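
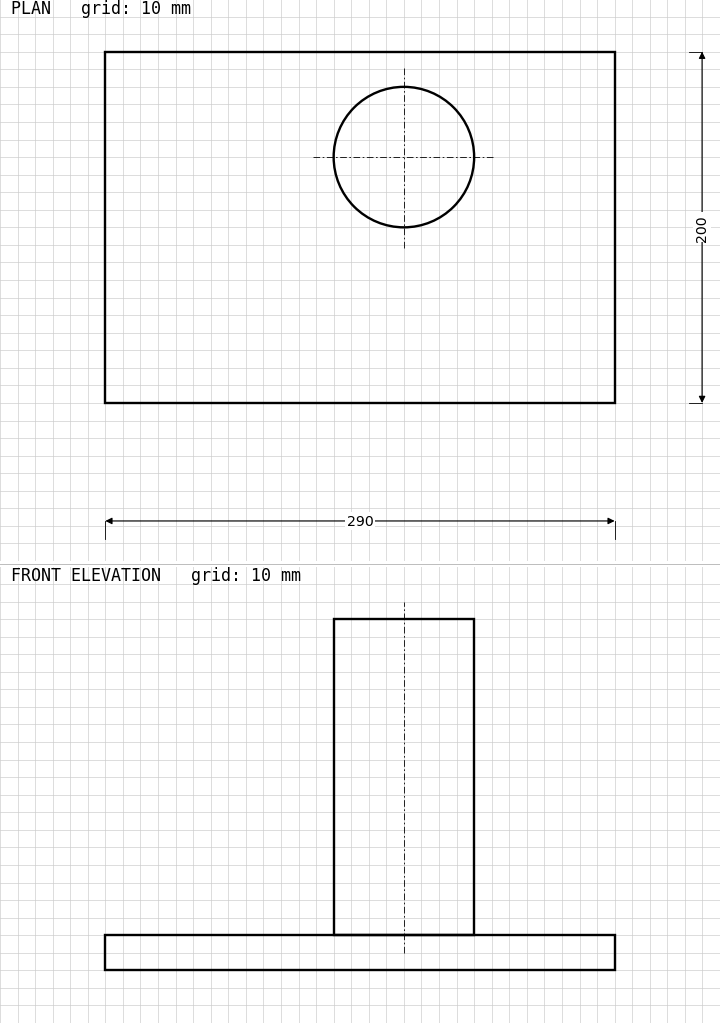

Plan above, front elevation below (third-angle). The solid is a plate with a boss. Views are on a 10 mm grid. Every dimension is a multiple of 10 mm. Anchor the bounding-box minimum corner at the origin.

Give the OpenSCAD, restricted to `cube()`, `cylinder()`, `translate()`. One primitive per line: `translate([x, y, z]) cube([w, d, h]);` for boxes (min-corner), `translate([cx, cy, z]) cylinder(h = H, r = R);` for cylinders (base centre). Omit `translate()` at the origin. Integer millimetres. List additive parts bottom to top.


cube([290, 200, 20]);
translate([170, 140, 20]) cylinder(h = 180, r = 40);


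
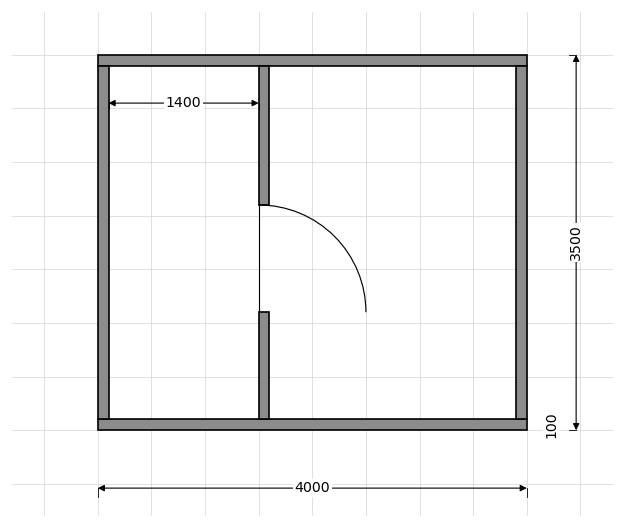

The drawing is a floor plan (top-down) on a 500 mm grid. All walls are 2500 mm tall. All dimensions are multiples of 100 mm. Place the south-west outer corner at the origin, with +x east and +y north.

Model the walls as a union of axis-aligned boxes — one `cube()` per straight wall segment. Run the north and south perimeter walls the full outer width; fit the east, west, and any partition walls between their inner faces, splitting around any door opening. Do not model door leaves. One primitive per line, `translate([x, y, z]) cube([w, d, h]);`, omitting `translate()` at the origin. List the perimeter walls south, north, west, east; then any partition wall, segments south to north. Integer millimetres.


cube([4000, 100, 2500]);
translate([0, 3400, 0]) cube([4000, 100, 2500]);
translate([0, 100, 0]) cube([100, 3300, 2500]);
translate([3900, 100, 0]) cube([100, 3300, 2500]);
translate([1500, 100, 0]) cube([100, 1000, 2500]);
translate([1500, 2100, 0]) cube([100, 1300, 2500]);


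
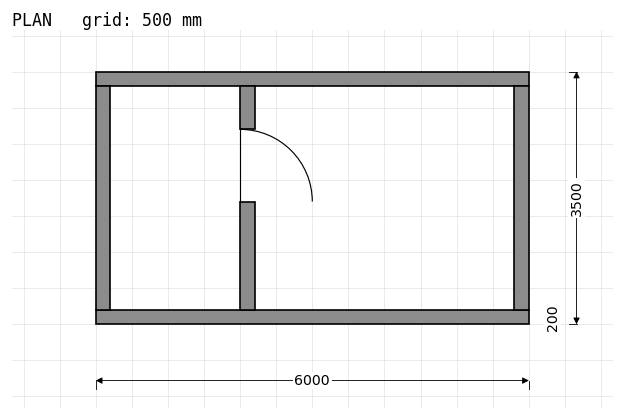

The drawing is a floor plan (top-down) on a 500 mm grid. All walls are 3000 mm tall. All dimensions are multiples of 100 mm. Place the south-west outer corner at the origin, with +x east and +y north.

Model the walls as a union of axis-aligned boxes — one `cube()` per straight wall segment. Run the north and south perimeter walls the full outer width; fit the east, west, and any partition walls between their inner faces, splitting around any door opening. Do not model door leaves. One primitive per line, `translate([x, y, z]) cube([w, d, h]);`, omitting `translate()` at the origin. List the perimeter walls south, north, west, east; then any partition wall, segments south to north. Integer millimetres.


cube([6000, 200, 3000]);
translate([0, 3300, 0]) cube([6000, 200, 3000]);
translate([0, 200, 0]) cube([200, 3100, 3000]);
translate([5800, 200, 0]) cube([200, 3100, 3000]);
translate([2000, 200, 0]) cube([200, 1500, 3000]);
translate([2000, 2700, 0]) cube([200, 600, 3000]);


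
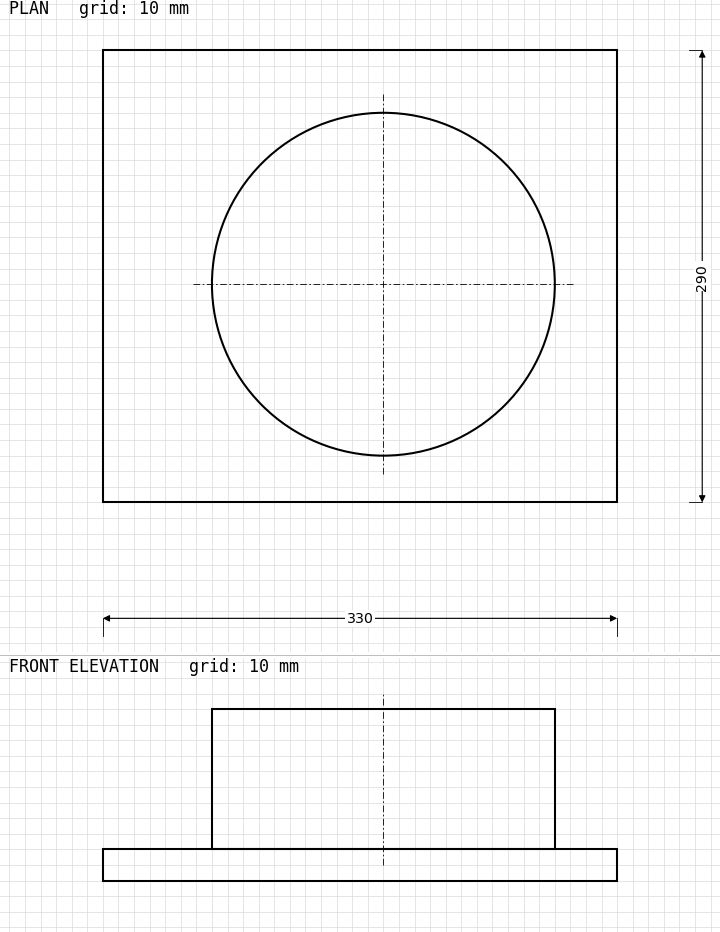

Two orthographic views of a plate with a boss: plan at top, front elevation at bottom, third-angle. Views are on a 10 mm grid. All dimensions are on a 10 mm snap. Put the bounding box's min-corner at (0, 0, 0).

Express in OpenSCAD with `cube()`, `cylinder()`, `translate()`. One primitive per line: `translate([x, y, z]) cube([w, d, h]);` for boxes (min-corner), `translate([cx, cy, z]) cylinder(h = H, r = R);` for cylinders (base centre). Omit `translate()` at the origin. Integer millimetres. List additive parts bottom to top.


cube([330, 290, 20]);
translate([180, 140, 20]) cylinder(h = 90, r = 110);


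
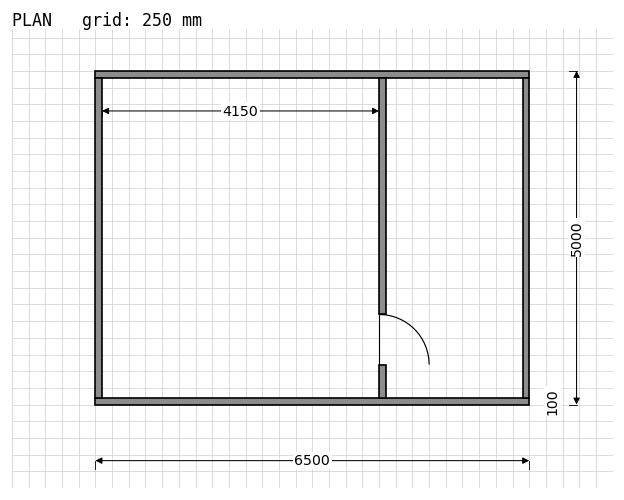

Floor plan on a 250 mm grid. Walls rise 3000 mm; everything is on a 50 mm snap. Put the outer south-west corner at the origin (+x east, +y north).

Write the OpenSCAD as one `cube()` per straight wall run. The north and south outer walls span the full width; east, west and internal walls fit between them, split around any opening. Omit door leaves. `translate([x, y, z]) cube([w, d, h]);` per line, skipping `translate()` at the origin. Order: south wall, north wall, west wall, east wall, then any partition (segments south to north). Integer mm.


cube([6500, 100, 3000]);
translate([0, 4900, 0]) cube([6500, 100, 3000]);
translate([0, 100, 0]) cube([100, 4800, 3000]);
translate([6400, 100, 0]) cube([100, 4800, 3000]);
translate([4250, 100, 0]) cube([100, 500, 3000]);
translate([4250, 1350, 0]) cube([100, 3550, 3000]);


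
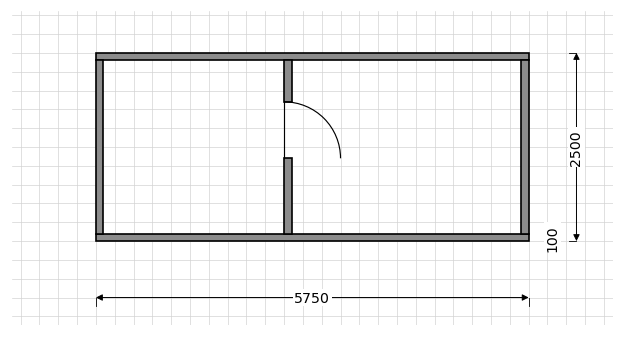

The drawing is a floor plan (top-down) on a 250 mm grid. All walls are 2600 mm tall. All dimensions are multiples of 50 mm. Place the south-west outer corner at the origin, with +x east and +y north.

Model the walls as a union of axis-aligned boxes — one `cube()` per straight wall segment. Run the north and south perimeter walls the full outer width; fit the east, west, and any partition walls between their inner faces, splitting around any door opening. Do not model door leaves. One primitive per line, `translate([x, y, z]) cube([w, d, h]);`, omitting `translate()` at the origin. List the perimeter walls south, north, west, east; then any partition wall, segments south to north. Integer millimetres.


cube([5750, 100, 2600]);
translate([0, 2400, 0]) cube([5750, 100, 2600]);
translate([0, 100, 0]) cube([100, 2300, 2600]);
translate([5650, 100, 0]) cube([100, 2300, 2600]);
translate([2500, 100, 0]) cube([100, 1000, 2600]);
translate([2500, 1850, 0]) cube([100, 550, 2600]);


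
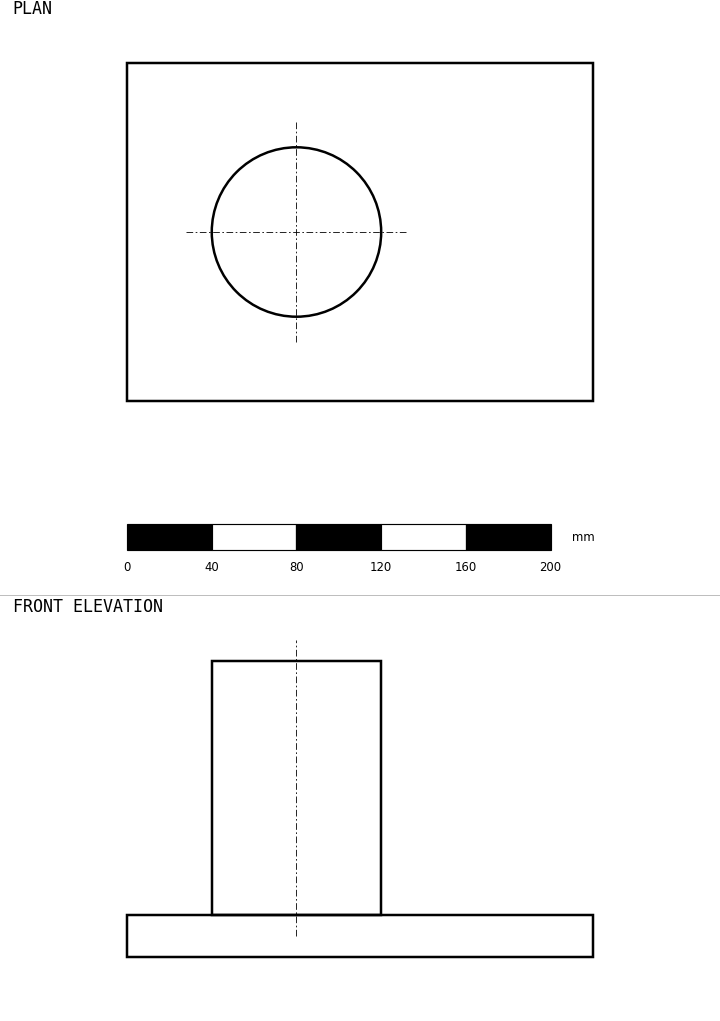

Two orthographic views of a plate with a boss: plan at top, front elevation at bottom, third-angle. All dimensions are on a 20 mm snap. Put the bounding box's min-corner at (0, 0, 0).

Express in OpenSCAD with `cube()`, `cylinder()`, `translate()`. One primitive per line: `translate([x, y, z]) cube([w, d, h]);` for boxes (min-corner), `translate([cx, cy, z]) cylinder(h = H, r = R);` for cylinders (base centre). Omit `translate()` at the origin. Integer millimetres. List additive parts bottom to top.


cube([220, 160, 20]);
translate([80, 80, 20]) cylinder(h = 120, r = 40);


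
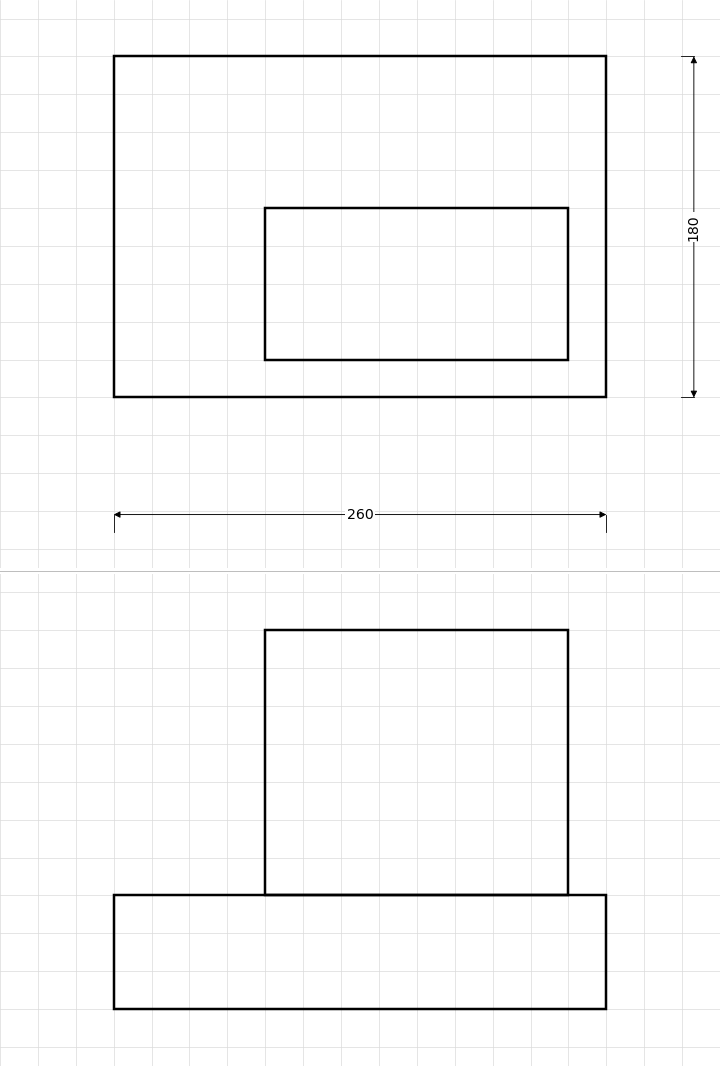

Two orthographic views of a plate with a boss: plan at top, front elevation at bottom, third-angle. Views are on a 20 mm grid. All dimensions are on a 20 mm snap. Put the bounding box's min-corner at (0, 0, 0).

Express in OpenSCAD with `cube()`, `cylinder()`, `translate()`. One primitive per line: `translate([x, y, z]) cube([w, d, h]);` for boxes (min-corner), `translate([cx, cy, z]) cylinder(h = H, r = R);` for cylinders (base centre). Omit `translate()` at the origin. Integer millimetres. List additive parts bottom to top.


cube([260, 180, 60]);
translate([80, 20, 60]) cube([160, 80, 140]);


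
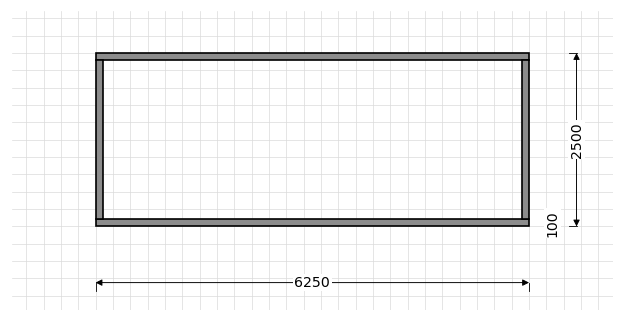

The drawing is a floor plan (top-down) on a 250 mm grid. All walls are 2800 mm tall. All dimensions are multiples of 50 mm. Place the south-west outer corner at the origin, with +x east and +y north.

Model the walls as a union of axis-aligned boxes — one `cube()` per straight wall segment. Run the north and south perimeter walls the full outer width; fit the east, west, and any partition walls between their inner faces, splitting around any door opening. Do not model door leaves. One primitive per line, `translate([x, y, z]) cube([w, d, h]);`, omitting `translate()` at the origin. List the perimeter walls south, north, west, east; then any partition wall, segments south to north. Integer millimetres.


cube([6250, 100, 2800]);
translate([0, 2400, 0]) cube([6250, 100, 2800]);
translate([0, 100, 0]) cube([100, 2300, 2800]);
translate([6150, 100, 0]) cube([100, 2300, 2800]);


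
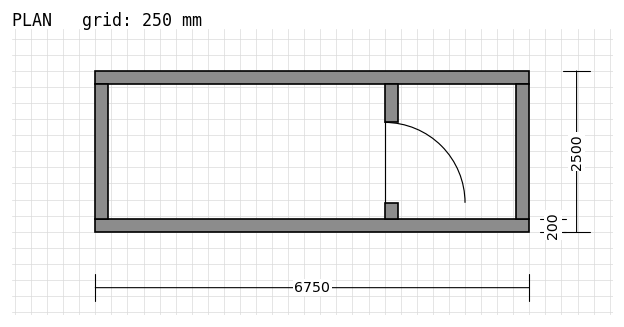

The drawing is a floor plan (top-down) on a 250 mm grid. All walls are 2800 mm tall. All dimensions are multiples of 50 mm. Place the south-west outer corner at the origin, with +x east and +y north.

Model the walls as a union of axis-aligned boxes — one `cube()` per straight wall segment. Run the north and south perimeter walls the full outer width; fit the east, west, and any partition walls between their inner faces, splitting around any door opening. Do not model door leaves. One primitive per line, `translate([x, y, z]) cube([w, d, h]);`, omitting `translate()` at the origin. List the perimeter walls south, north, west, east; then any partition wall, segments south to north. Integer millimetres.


cube([6750, 200, 2800]);
translate([0, 2300, 0]) cube([6750, 200, 2800]);
translate([0, 200, 0]) cube([200, 2100, 2800]);
translate([6550, 200, 0]) cube([200, 2100, 2800]);
translate([4500, 200, 0]) cube([200, 250, 2800]);
translate([4500, 1700, 0]) cube([200, 600, 2800]);


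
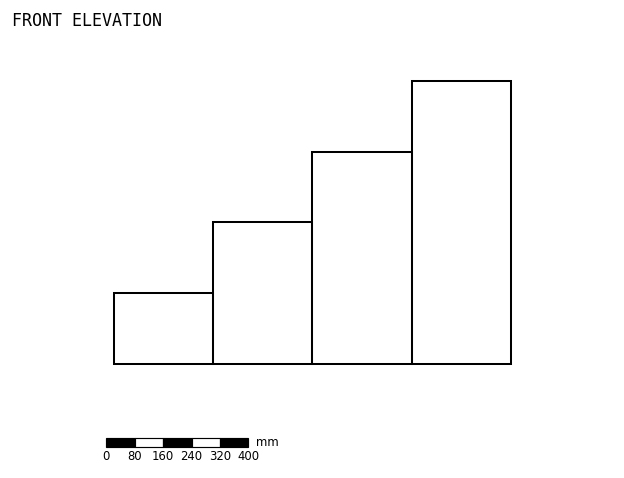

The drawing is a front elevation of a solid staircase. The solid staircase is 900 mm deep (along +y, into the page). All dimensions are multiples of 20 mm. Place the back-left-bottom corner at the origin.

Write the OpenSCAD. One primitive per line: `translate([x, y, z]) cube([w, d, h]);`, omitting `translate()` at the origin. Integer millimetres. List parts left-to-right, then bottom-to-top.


cube([280, 900, 200]);
translate([280, 0, 0]) cube([280, 900, 400]);
translate([560, 0, 0]) cube([280, 900, 600]);
translate([840, 0, 0]) cube([280, 900, 800]);


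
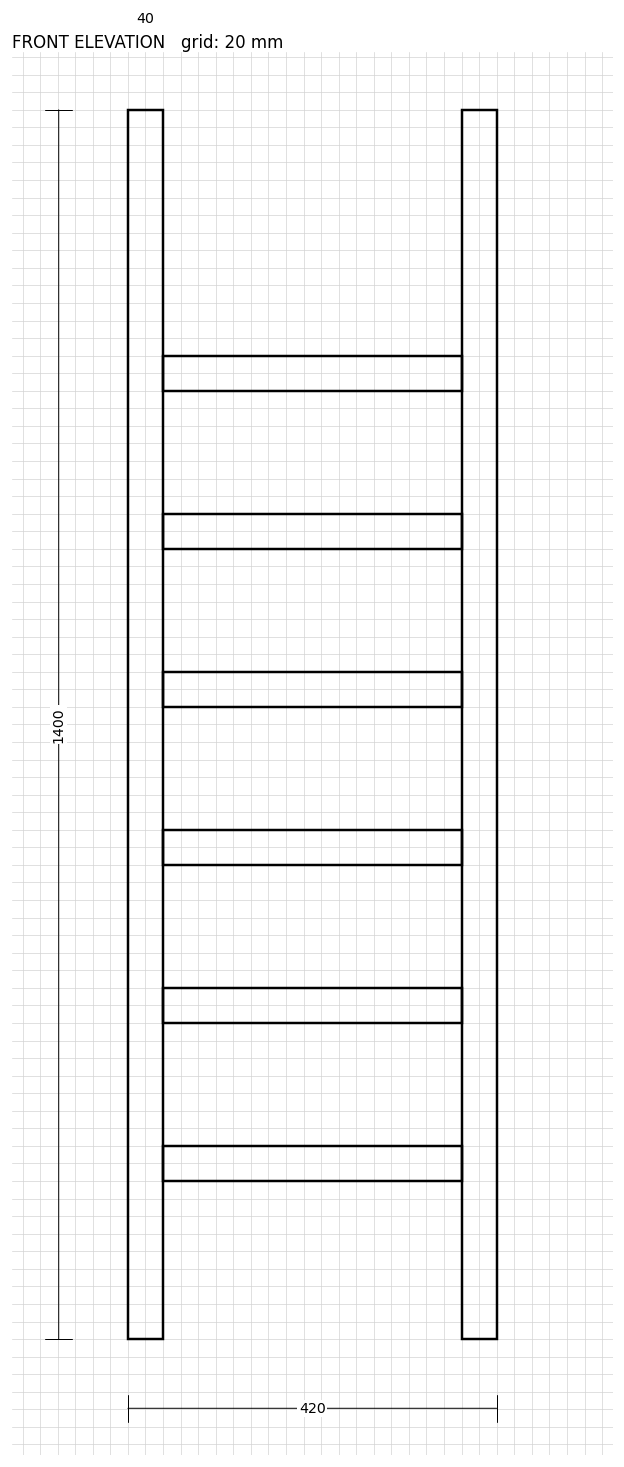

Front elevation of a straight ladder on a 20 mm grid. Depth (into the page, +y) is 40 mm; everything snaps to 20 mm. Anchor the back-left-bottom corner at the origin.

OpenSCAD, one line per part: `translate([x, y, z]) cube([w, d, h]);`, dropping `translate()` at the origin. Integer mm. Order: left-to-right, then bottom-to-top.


cube([40, 40, 1400]);
translate([40, 0, 180]) cube([340, 40, 40]);
translate([40, 0, 360]) cube([340, 40, 40]);
translate([40, 0, 540]) cube([340, 40, 40]);
translate([40, 0, 720]) cube([340, 40, 40]);
translate([40, 0, 900]) cube([340, 40, 40]);
translate([40, 0, 1080]) cube([340, 40, 40]);
translate([380, 0, 0]) cube([40, 40, 1400]);


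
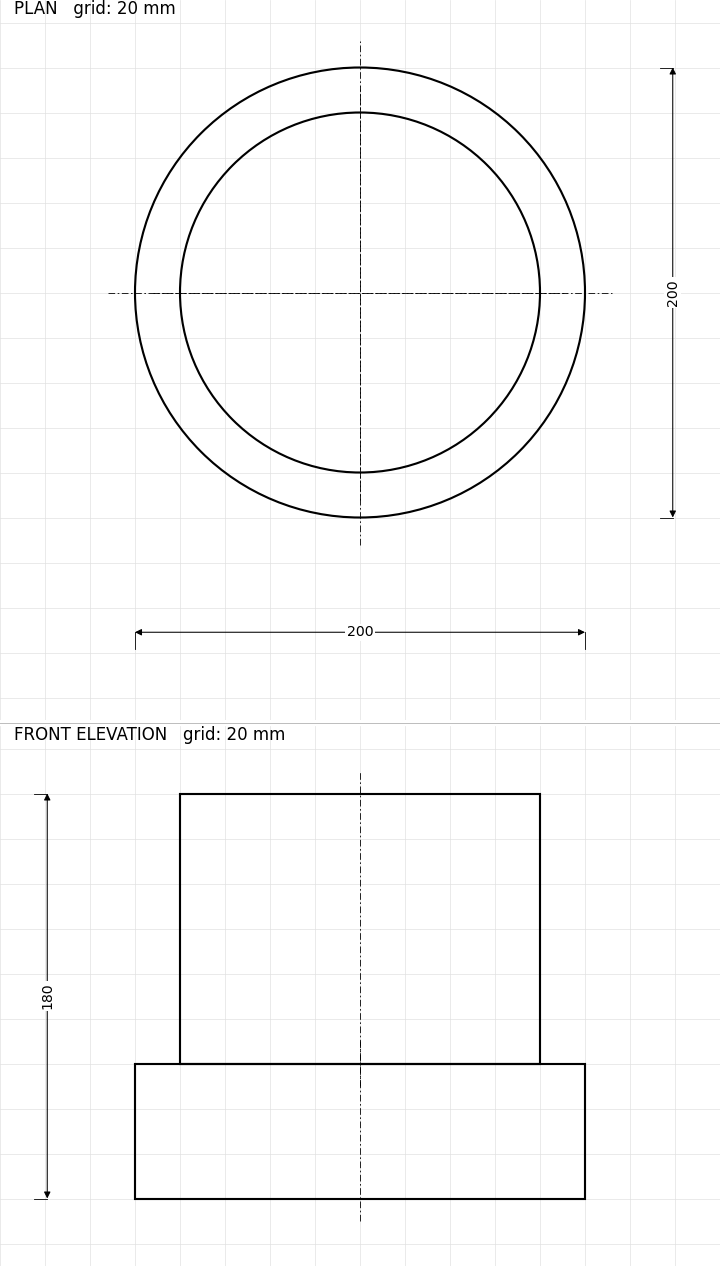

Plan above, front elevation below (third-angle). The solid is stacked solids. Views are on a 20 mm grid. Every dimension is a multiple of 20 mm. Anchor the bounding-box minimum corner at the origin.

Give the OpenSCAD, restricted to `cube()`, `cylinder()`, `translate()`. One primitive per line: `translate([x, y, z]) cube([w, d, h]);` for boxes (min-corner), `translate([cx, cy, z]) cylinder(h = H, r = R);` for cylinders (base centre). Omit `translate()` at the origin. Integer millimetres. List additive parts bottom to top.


translate([100, 100, 0]) cylinder(h = 60, r = 100);
translate([100, 100, 60]) cylinder(h = 120, r = 80);


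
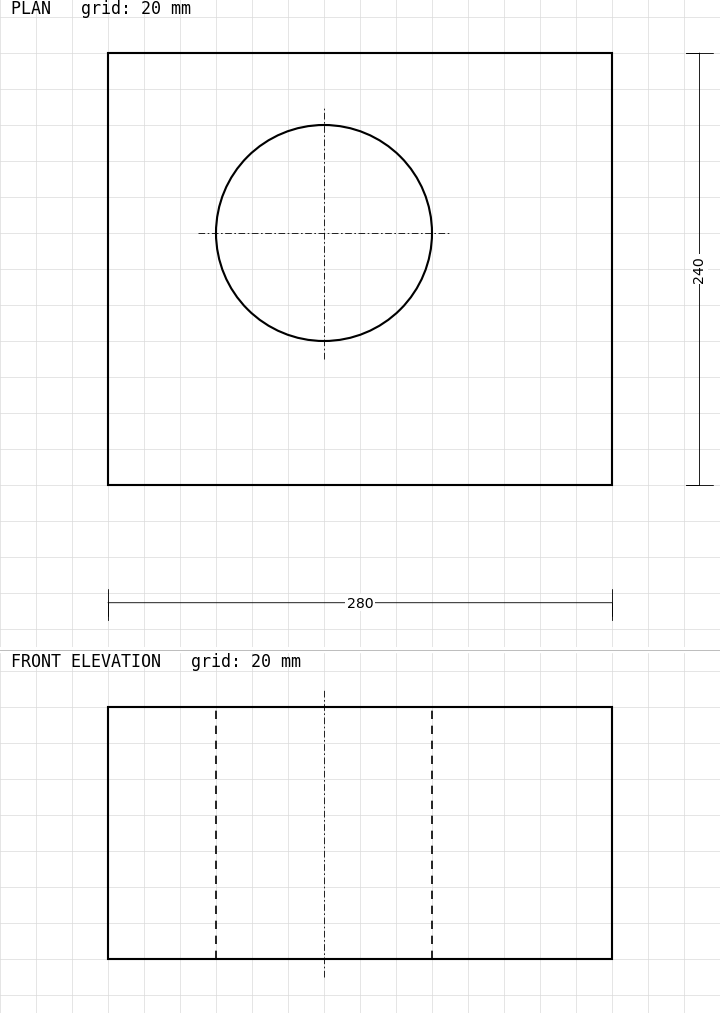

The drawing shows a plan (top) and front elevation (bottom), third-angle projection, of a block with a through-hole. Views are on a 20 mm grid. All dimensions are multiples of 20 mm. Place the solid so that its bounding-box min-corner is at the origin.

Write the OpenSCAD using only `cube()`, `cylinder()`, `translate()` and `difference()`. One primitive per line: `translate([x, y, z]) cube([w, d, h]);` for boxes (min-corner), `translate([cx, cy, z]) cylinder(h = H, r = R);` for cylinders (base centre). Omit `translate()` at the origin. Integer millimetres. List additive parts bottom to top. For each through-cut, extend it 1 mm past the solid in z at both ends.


difference() {
  cube([280, 240, 140]);
  translate([120, 140, -1]) cylinder(h = 142, r = 60);
}


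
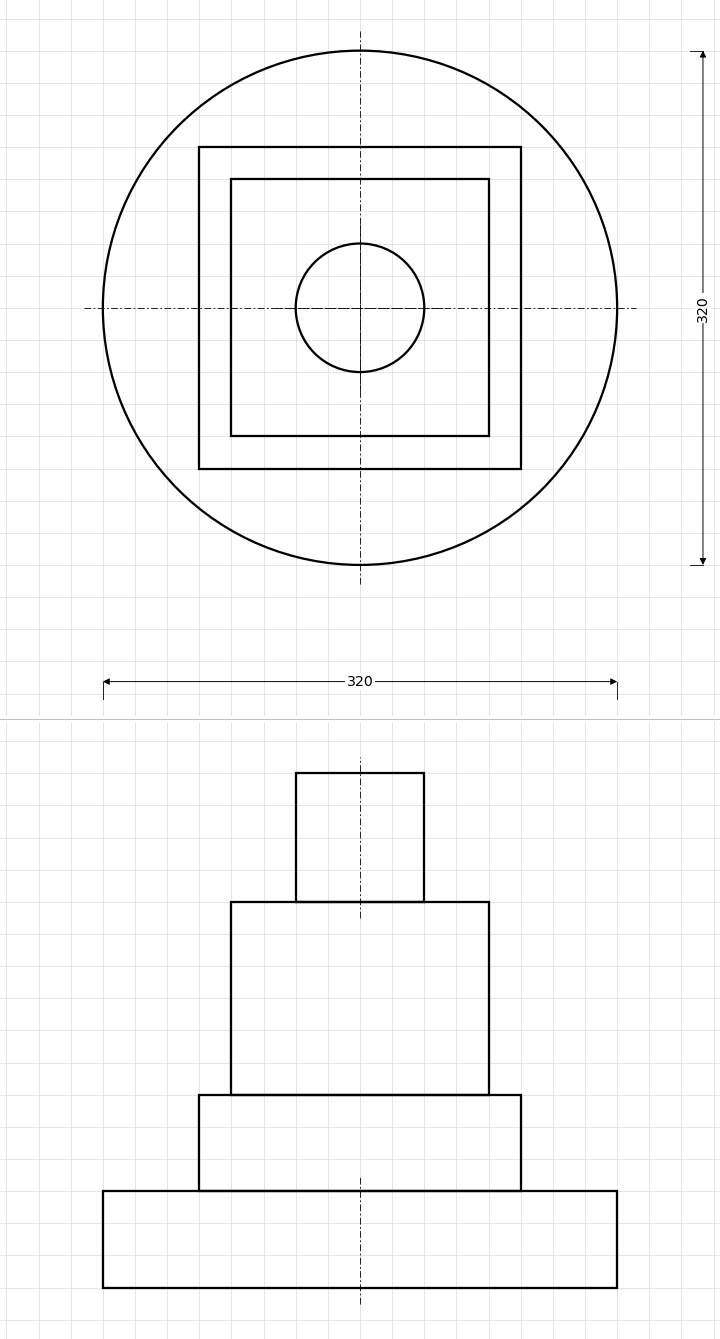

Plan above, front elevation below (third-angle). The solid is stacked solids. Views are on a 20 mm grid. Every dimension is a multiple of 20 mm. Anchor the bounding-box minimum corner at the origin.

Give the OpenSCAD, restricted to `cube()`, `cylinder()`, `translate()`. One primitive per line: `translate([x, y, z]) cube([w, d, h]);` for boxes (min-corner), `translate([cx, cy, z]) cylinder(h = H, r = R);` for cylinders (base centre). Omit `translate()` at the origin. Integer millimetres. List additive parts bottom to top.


translate([160, 160, 0]) cylinder(h = 60, r = 160);
translate([60, 60, 60]) cube([200, 200, 60]);
translate([80, 80, 120]) cube([160, 160, 120]);
translate([160, 160, 240]) cylinder(h = 80, r = 40);


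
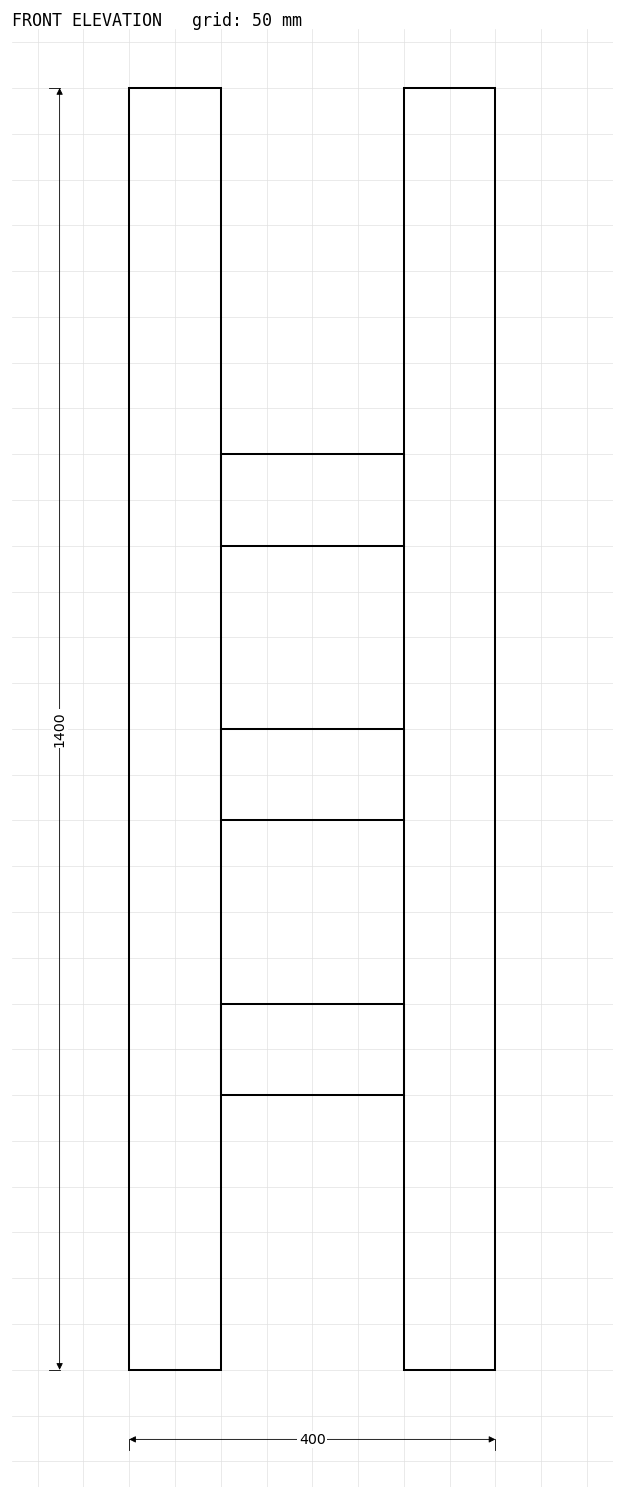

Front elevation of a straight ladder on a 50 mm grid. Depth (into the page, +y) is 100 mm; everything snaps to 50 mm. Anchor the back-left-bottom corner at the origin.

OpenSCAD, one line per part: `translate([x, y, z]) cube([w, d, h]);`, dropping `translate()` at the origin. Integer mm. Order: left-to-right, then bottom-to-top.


cube([100, 100, 1400]);
translate([100, 0, 300]) cube([200, 100, 100]);
translate([100, 0, 600]) cube([200, 100, 100]);
translate([100, 0, 900]) cube([200, 100, 100]);
translate([300, 0, 0]) cube([100, 100, 1400]);


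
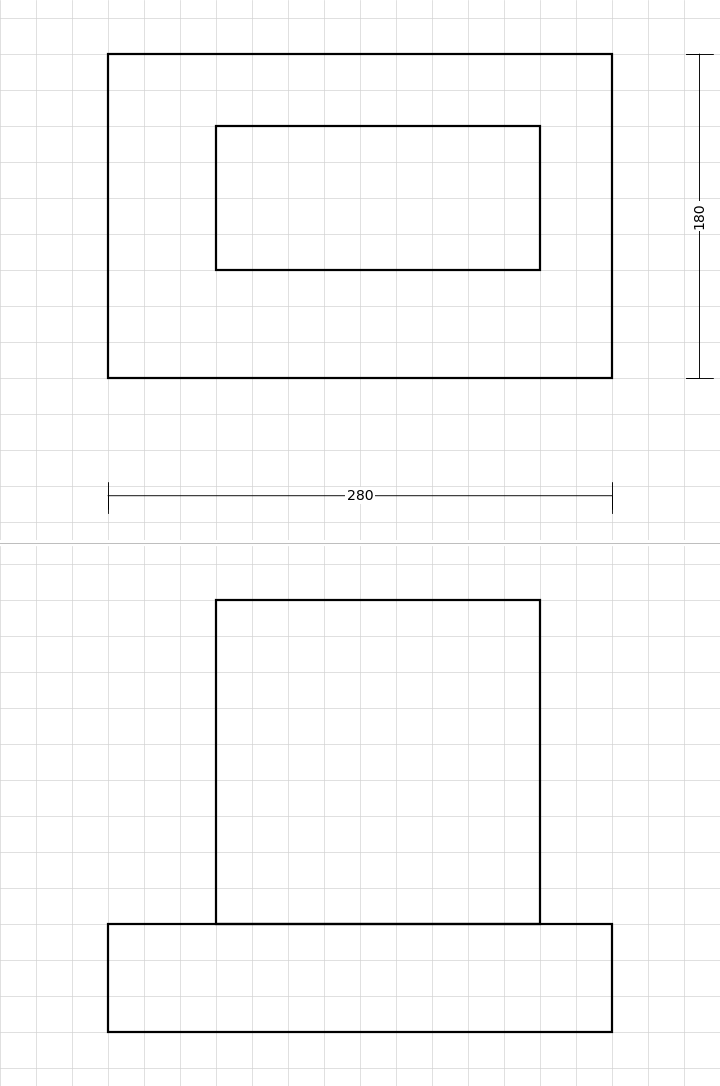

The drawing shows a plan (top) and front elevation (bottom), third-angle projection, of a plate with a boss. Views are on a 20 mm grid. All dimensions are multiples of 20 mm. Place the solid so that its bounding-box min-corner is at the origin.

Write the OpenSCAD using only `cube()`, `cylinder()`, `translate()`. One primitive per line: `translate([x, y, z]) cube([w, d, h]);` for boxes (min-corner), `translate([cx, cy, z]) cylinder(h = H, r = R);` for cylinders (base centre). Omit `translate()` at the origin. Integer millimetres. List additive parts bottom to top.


cube([280, 180, 60]);
translate([60, 60, 60]) cube([180, 80, 180]);


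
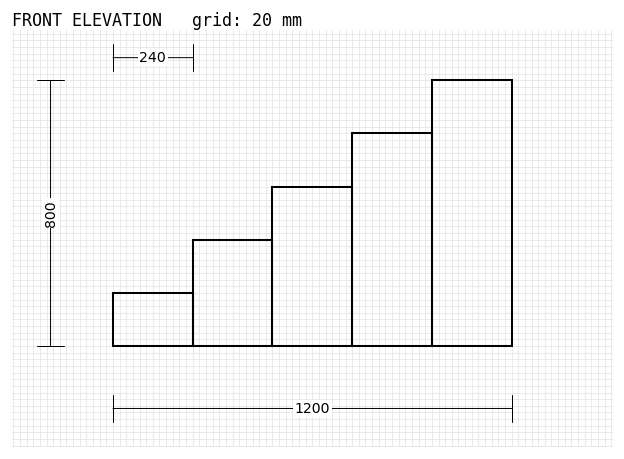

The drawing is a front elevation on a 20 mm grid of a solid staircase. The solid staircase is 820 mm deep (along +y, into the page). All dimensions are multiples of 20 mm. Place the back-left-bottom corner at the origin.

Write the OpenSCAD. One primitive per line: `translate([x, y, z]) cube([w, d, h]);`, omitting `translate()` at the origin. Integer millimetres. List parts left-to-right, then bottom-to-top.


cube([240, 820, 160]);
translate([240, 0, 0]) cube([240, 820, 320]);
translate([480, 0, 0]) cube([240, 820, 480]);
translate([720, 0, 0]) cube([240, 820, 640]);
translate([960, 0, 0]) cube([240, 820, 800]);


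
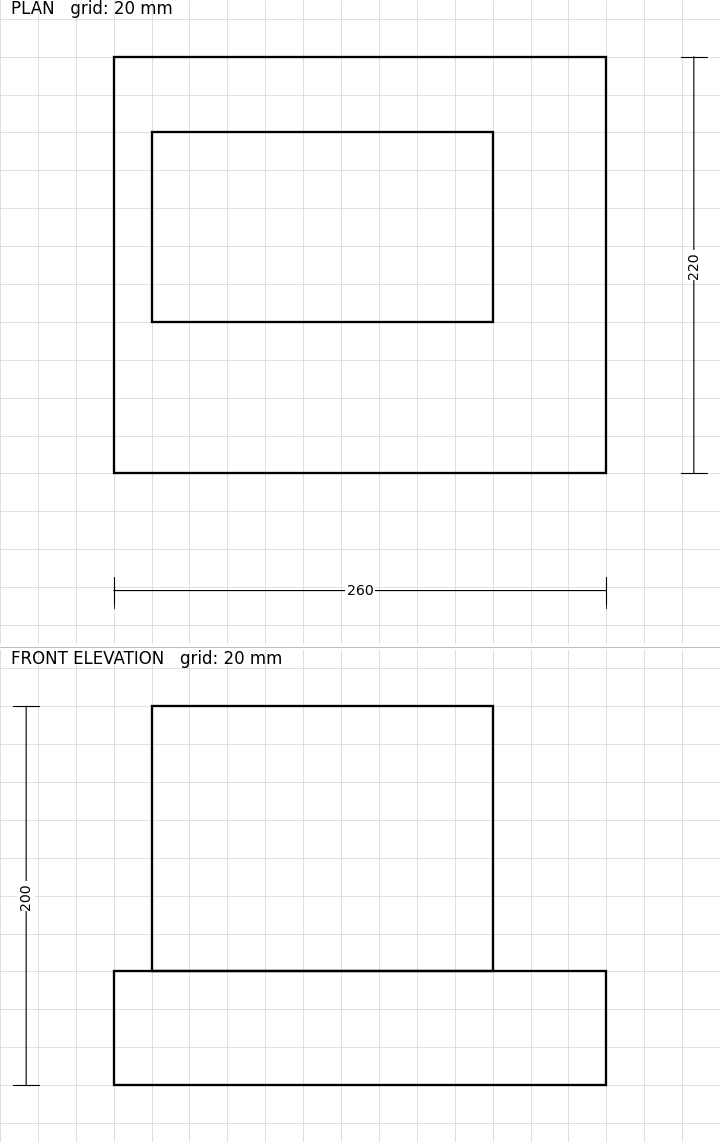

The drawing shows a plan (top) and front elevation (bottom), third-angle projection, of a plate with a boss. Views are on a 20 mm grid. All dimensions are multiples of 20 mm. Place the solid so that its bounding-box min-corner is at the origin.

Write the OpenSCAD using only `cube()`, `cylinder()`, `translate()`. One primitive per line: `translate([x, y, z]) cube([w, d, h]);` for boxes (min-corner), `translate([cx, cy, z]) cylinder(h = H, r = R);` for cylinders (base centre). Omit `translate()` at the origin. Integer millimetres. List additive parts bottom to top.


cube([260, 220, 60]);
translate([20, 80, 60]) cube([180, 100, 140]);


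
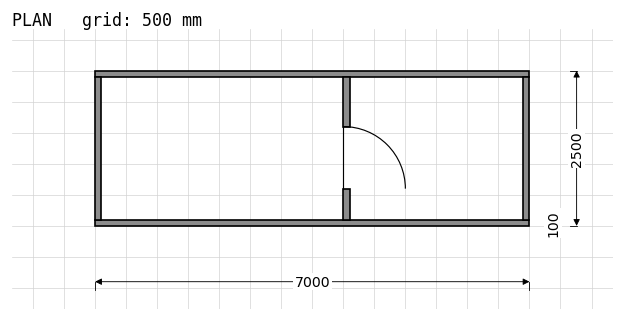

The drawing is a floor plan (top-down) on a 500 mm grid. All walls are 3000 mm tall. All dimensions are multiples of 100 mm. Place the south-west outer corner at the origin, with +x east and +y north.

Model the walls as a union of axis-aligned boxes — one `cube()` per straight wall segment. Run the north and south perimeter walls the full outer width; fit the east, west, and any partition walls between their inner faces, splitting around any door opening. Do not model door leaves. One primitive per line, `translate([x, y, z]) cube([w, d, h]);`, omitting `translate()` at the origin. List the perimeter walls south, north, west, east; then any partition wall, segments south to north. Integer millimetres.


cube([7000, 100, 3000]);
translate([0, 2400, 0]) cube([7000, 100, 3000]);
translate([0, 100, 0]) cube([100, 2300, 3000]);
translate([6900, 100, 0]) cube([100, 2300, 3000]);
translate([4000, 100, 0]) cube([100, 500, 3000]);
translate([4000, 1600, 0]) cube([100, 800, 3000]);


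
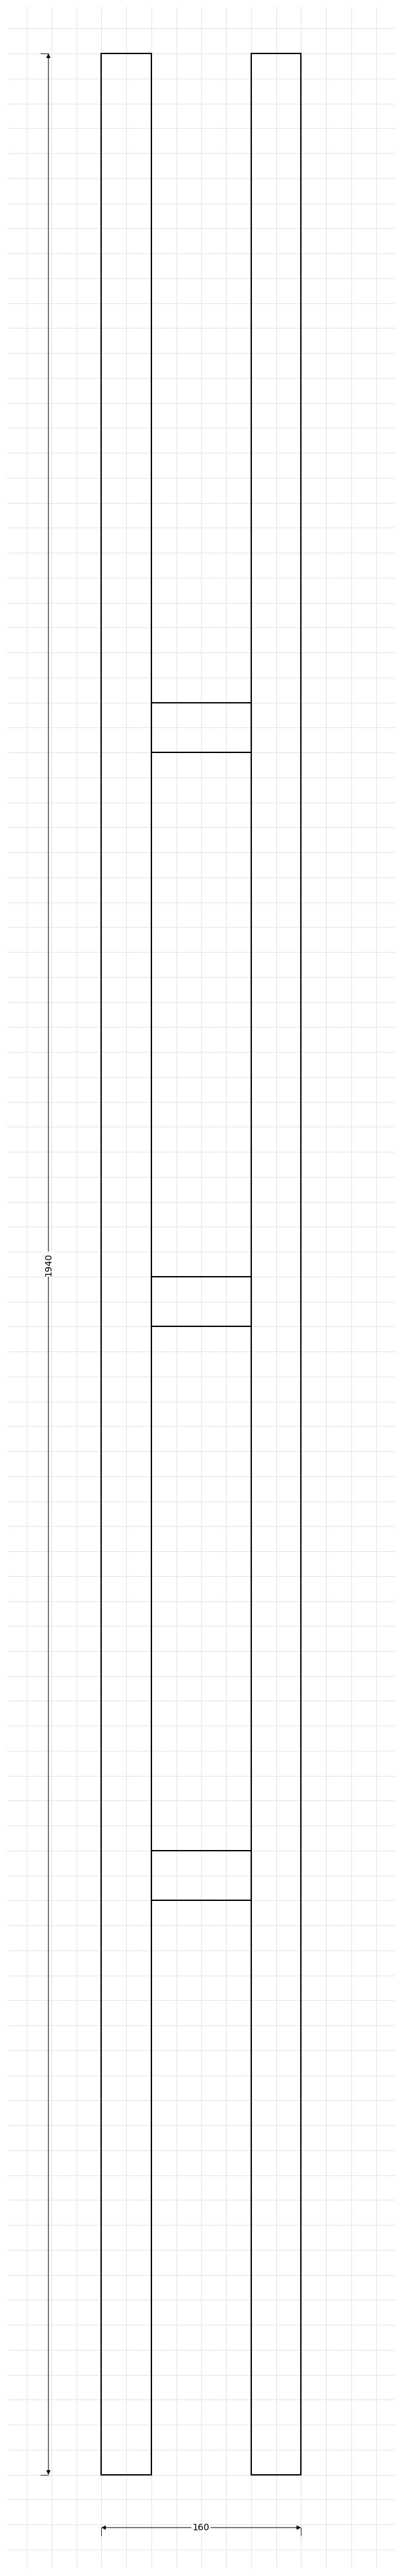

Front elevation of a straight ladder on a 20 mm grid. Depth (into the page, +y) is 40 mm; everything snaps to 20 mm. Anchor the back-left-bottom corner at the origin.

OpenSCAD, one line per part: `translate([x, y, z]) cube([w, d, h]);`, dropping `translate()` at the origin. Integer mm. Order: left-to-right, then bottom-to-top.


cube([40, 40, 1940]);
translate([40, 0, 460]) cube([80, 40, 40]);
translate([40, 0, 920]) cube([80, 40, 40]);
translate([40, 0, 1380]) cube([80, 40, 40]);
translate([120, 0, 0]) cube([40, 40, 1940]);


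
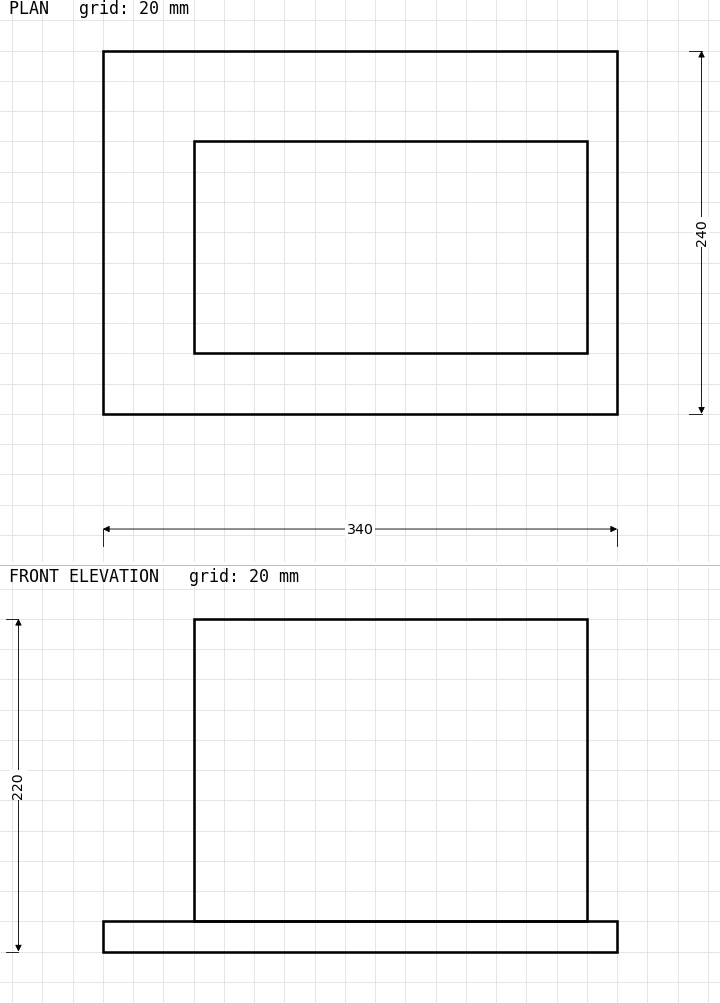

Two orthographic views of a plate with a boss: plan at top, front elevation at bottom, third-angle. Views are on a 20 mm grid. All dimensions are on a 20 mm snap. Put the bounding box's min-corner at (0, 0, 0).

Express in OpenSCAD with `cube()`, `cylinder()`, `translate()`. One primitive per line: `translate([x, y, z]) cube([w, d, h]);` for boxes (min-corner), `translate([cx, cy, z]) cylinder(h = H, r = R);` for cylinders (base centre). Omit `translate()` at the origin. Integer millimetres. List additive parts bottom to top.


cube([340, 240, 20]);
translate([60, 40, 20]) cube([260, 140, 200]);


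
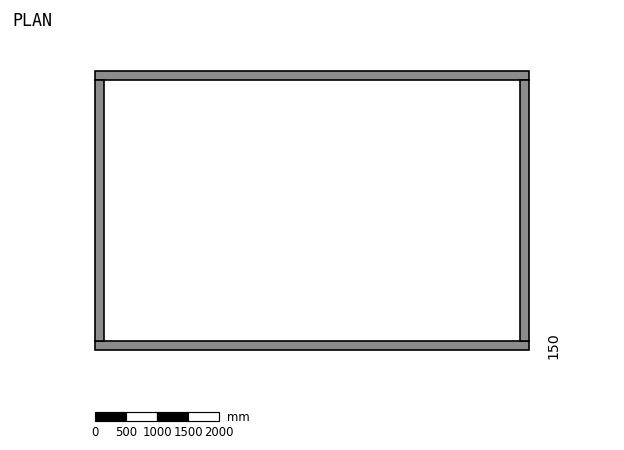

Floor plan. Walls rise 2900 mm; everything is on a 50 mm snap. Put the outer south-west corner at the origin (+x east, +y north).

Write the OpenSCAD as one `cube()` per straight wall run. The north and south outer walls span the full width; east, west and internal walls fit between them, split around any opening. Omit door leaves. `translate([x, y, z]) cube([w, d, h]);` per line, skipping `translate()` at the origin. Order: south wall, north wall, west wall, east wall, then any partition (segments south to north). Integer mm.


cube([7000, 150, 2900]);
translate([0, 4350, 0]) cube([7000, 150, 2900]);
translate([0, 150, 0]) cube([150, 4200, 2900]);
translate([6850, 150, 0]) cube([150, 4200, 2900]);


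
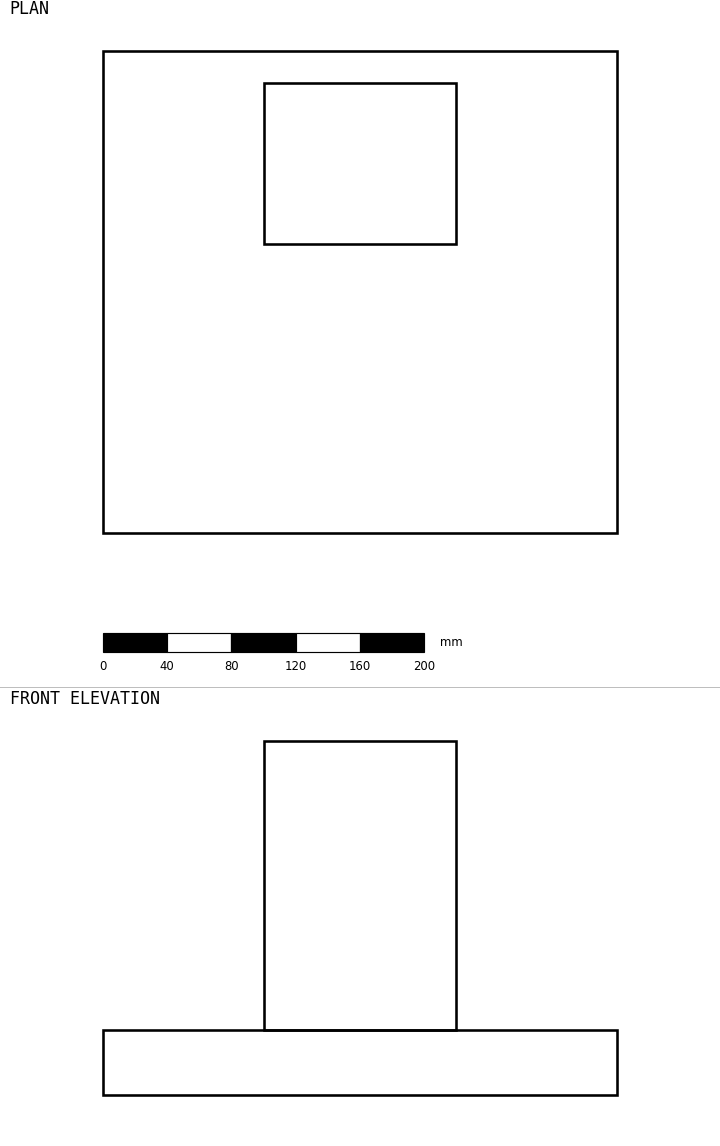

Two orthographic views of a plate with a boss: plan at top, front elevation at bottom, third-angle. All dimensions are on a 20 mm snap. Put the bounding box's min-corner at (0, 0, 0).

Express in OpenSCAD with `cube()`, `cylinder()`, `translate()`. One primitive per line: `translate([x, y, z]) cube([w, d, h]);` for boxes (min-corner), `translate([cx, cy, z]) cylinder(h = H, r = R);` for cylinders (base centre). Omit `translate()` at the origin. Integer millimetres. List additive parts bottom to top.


cube([320, 300, 40]);
translate([100, 180, 40]) cube([120, 100, 180]);


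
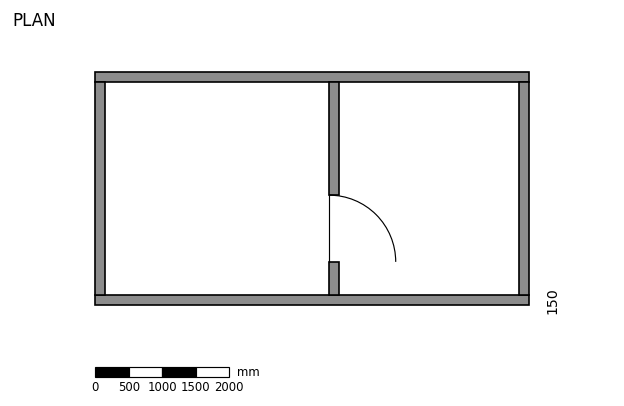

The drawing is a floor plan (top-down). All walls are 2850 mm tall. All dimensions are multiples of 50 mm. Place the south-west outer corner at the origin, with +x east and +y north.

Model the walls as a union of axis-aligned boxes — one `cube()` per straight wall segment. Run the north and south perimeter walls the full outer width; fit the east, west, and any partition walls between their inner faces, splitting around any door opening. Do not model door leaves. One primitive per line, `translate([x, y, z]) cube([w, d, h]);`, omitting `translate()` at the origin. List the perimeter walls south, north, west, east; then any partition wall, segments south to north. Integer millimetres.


cube([6500, 150, 2850]);
translate([0, 3350, 0]) cube([6500, 150, 2850]);
translate([0, 150, 0]) cube([150, 3200, 2850]);
translate([6350, 150, 0]) cube([150, 3200, 2850]);
translate([3500, 150, 0]) cube([150, 500, 2850]);
translate([3500, 1650, 0]) cube([150, 1700, 2850]);


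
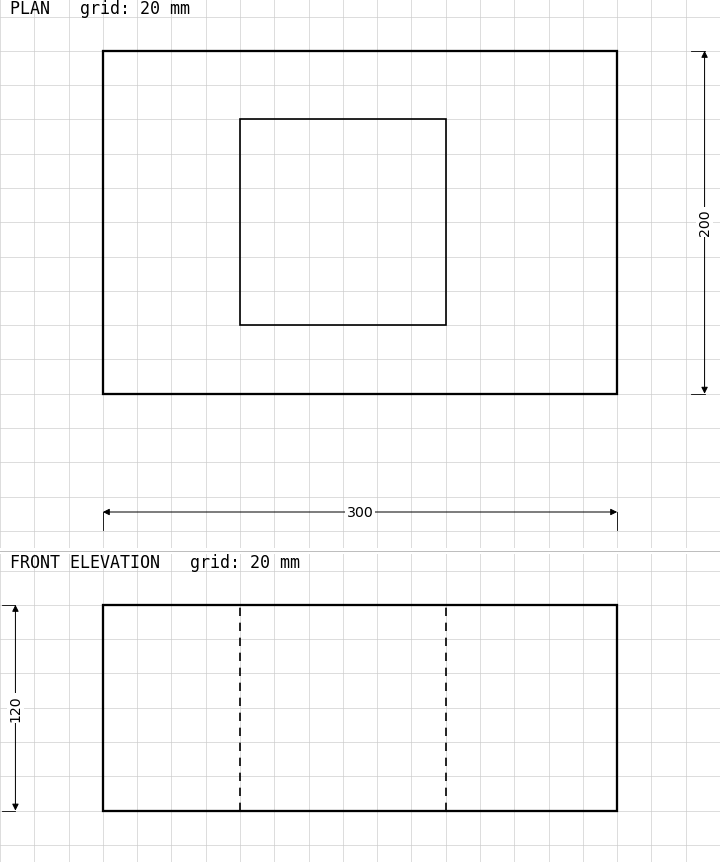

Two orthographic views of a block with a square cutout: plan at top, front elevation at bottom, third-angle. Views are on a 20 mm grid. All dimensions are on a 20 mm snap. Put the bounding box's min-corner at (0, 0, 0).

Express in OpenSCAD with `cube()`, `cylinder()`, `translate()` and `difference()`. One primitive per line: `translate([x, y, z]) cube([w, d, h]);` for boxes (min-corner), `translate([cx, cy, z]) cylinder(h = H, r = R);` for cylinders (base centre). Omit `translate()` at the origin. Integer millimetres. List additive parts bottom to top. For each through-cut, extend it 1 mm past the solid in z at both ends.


difference() {
  cube([300, 200, 120]);
  translate([80, 40, -1]) cube([120, 120, 122]);
}


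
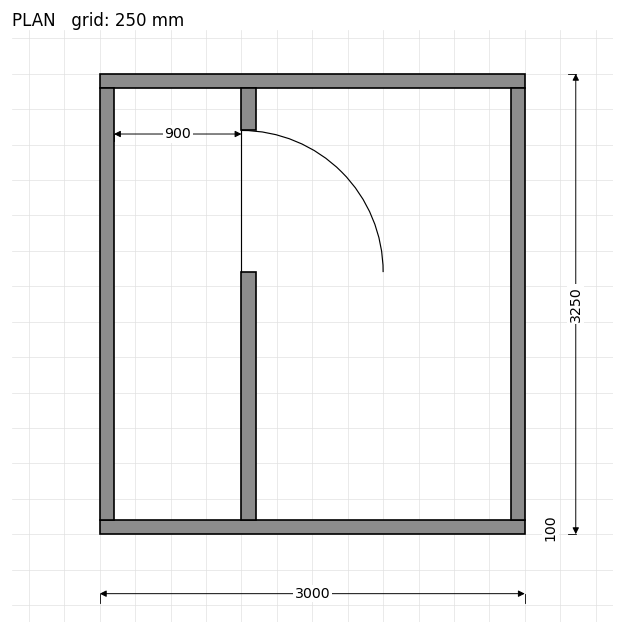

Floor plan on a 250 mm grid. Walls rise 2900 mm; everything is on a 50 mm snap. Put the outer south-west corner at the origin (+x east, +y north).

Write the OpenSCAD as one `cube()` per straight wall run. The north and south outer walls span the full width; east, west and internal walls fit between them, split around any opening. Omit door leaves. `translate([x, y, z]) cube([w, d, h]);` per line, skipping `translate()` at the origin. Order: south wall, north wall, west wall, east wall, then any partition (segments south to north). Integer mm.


cube([3000, 100, 2900]);
translate([0, 3150, 0]) cube([3000, 100, 2900]);
translate([0, 100, 0]) cube([100, 3050, 2900]);
translate([2900, 100, 0]) cube([100, 3050, 2900]);
translate([1000, 100, 0]) cube([100, 1750, 2900]);
translate([1000, 2850, 0]) cube([100, 300, 2900]);


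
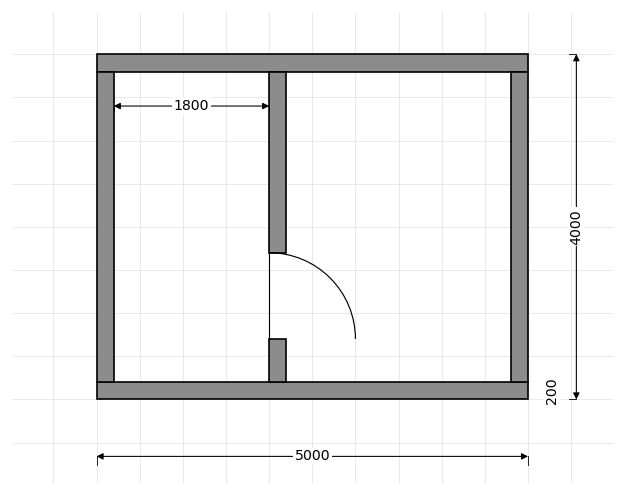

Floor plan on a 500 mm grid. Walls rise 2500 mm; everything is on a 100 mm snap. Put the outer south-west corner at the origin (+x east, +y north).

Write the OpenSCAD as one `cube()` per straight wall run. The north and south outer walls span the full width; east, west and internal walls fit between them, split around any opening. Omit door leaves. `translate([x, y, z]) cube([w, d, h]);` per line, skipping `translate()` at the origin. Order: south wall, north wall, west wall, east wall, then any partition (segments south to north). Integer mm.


cube([5000, 200, 2500]);
translate([0, 3800, 0]) cube([5000, 200, 2500]);
translate([0, 200, 0]) cube([200, 3600, 2500]);
translate([4800, 200, 0]) cube([200, 3600, 2500]);
translate([2000, 200, 0]) cube([200, 500, 2500]);
translate([2000, 1700, 0]) cube([200, 2100, 2500]);


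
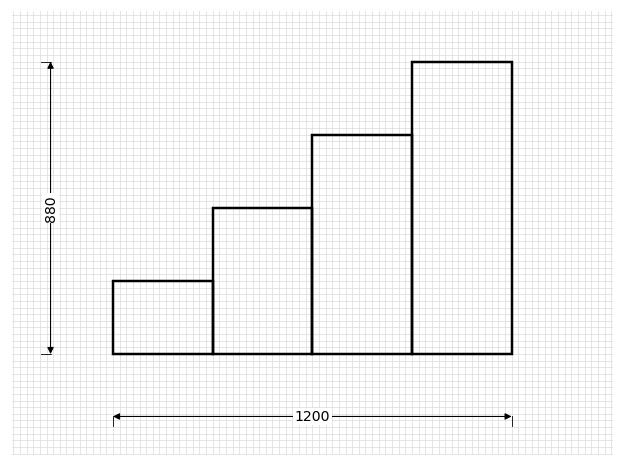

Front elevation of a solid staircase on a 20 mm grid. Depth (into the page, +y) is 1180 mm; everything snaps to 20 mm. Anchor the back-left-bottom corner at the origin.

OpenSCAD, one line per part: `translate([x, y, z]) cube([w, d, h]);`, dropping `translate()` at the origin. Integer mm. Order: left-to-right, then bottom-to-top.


cube([300, 1180, 220]);
translate([300, 0, 0]) cube([300, 1180, 440]);
translate([600, 0, 0]) cube([300, 1180, 660]);
translate([900, 0, 0]) cube([300, 1180, 880]);


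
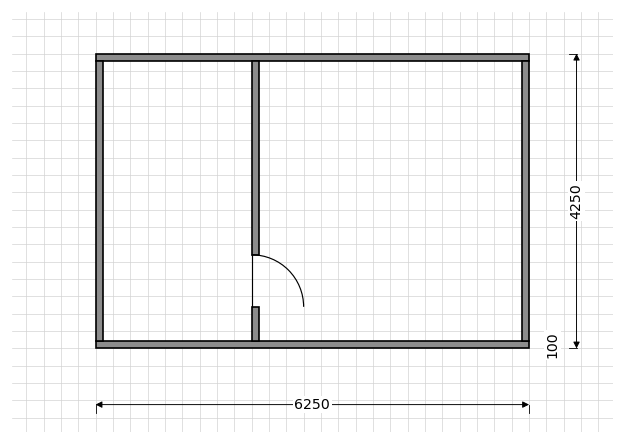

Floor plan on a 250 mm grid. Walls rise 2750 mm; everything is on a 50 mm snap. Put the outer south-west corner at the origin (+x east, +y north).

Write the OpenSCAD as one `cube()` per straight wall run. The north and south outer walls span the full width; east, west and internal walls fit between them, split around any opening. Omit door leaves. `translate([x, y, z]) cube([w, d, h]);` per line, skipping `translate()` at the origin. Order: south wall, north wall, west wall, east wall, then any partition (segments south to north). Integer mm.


cube([6250, 100, 2750]);
translate([0, 4150, 0]) cube([6250, 100, 2750]);
translate([0, 100, 0]) cube([100, 4050, 2750]);
translate([6150, 100, 0]) cube([100, 4050, 2750]);
translate([2250, 100, 0]) cube([100, 500, 2750]);
translate([2250, 1350, 0]) cube([100, 2800, 2750]);


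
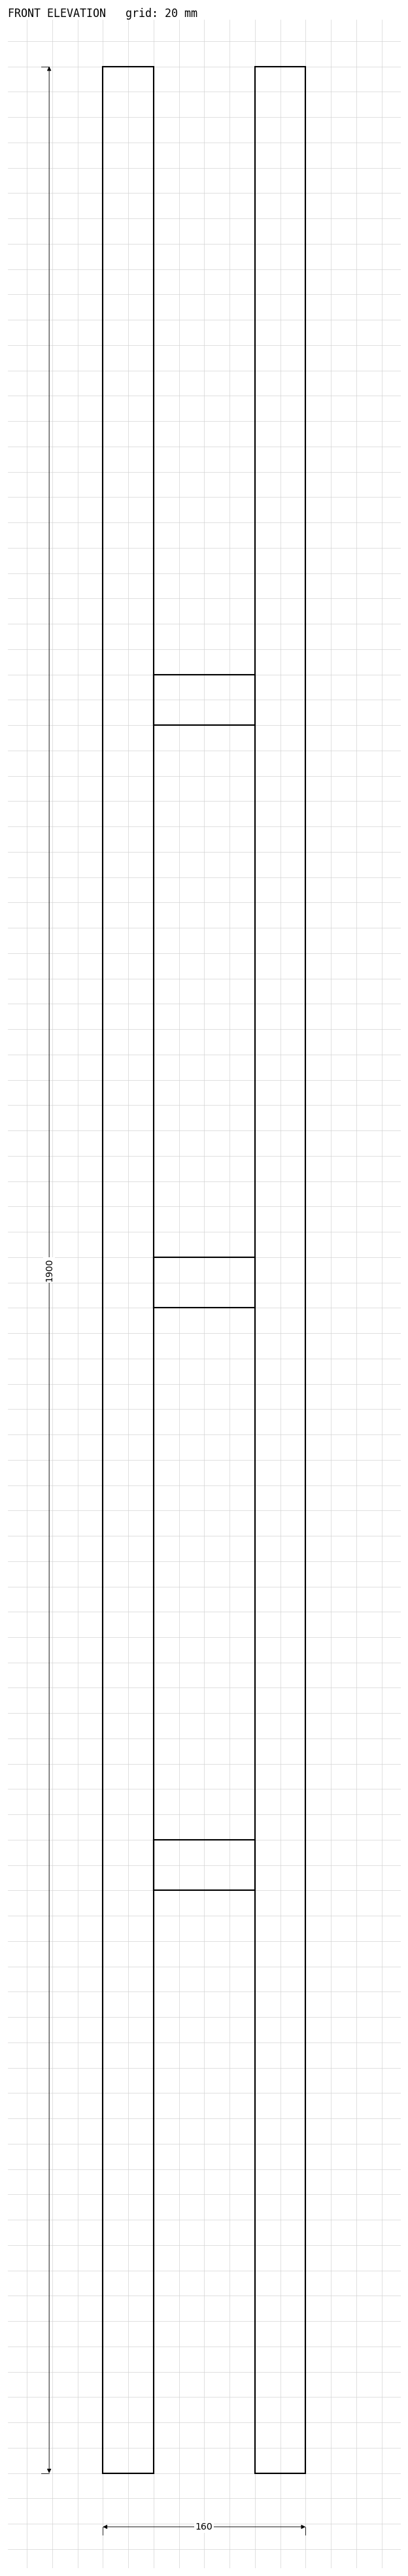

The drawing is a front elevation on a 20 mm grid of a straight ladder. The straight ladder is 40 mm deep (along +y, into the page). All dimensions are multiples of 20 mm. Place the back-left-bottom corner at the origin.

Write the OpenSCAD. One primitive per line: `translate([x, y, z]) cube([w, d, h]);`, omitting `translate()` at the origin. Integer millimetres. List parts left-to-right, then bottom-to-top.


cube([40, 40, 1900]);
translate([40, 0, 460]) cube([80, 40, 40]);
translate([40, 0, 920]) cube([80, 40, 40]);
translate([40, 0, 1380]) cube([80, 40, 40]);
translate([120, 0, 0]) cube([40, 40, 1900]);


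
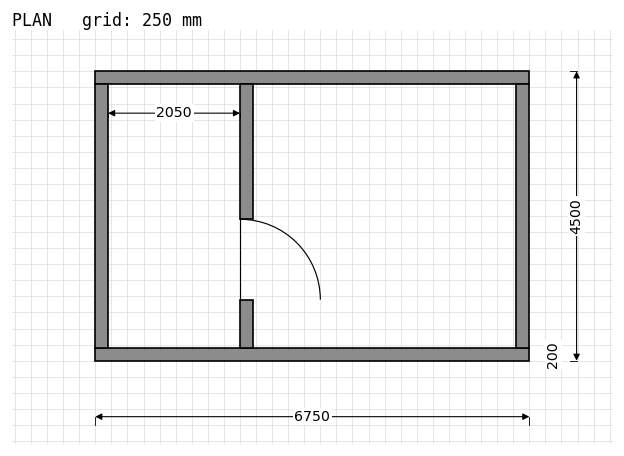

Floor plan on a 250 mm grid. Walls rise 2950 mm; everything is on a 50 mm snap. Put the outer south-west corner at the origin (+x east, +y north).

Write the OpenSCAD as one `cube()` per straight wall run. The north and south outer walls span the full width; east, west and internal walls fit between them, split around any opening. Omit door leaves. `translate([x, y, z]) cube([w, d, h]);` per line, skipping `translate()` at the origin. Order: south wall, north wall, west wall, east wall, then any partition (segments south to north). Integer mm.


cube([6750, 200, 2950]);
translate([0, 4300, 0]) cube([6750, 200, 2950]);
translate([0, 200, 0]) cube([200, 4100, 2950]);
translate([6550, 200, 0]) cube([200, 4100, 2950]);
translate([2250, 200, 0]) cube([200, 750, 2950]);
translate([2250, 2200, 0]) cube([200, 2100, 2950]);


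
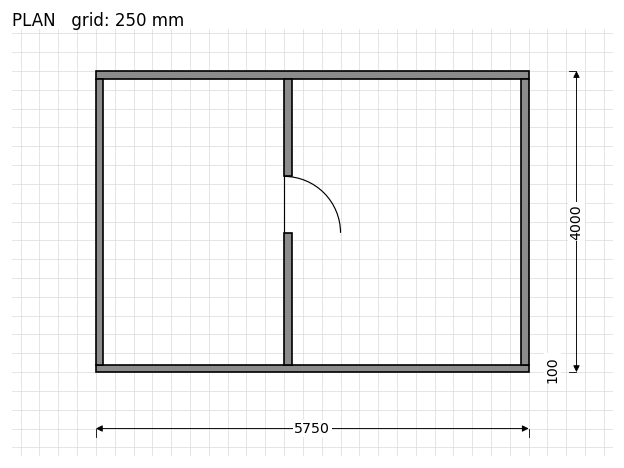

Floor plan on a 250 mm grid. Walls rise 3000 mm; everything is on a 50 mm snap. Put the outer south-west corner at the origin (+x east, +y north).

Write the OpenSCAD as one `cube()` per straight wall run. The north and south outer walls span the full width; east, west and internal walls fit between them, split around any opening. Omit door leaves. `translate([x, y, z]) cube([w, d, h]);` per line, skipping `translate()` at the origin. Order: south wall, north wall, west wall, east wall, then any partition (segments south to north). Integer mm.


cube([5750, 100, 3000]);
translate([0, 3900, 0]) cube([5750, 100, 3000]);
translate([0, 100, 0]) cube([100, 3800, 3000]);
translate([5650, 100, 0]) cube([100, 3800, 3000]);
translate([2500, 100, 0]) cube([100, 1750, 3000]);
translate([2500, 2600, 0]) cube([100, 1300, 3000]);


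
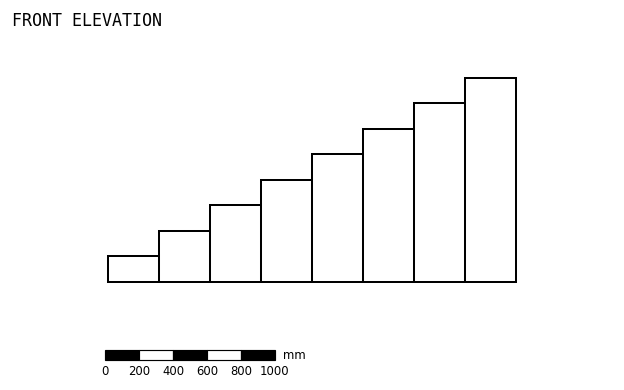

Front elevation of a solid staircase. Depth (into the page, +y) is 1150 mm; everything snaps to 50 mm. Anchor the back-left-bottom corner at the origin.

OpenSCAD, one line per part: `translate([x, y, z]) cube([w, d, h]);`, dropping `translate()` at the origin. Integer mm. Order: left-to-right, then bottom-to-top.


cube([300, 1150, 150]);
translate([300, 0, 0]) cube([300, 1150, 300]);
translate([600, 0, 0]) cube([300, 1150, 450]);
translate([900, 0, 0]) cube([300, 1150, 600]);
translate([1200, 0, 0]) cube([300, 1150, 750]);
translate([1500, 0, 0]) cube([300, 1150, 900]);
translate([1800, 0, 0]) cube([300, 1150, 1050]);
translate([2100, 0, 0]) cube([300, 1150, 1200]);


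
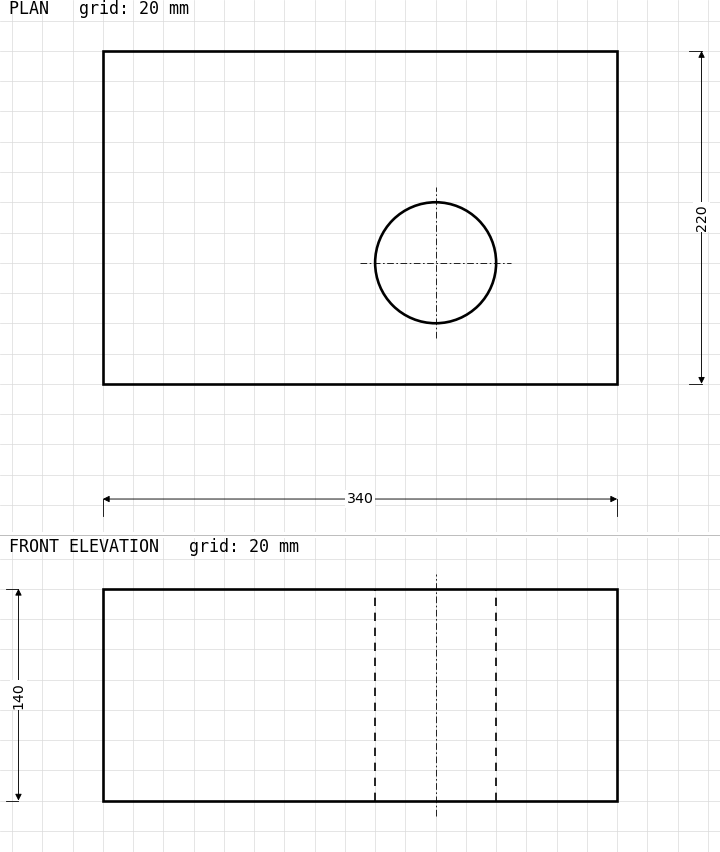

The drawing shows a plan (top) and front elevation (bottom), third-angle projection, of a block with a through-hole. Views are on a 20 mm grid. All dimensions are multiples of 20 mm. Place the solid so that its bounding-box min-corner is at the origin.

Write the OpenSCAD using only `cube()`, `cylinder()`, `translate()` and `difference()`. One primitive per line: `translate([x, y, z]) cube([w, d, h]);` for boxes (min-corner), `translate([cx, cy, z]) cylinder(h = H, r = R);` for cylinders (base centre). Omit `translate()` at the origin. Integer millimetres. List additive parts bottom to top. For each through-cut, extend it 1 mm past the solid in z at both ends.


difference() {
  cube([340, 220, 140]);
  translate([220, 80, -1]) cylinder(h = 142, r = 40);
}


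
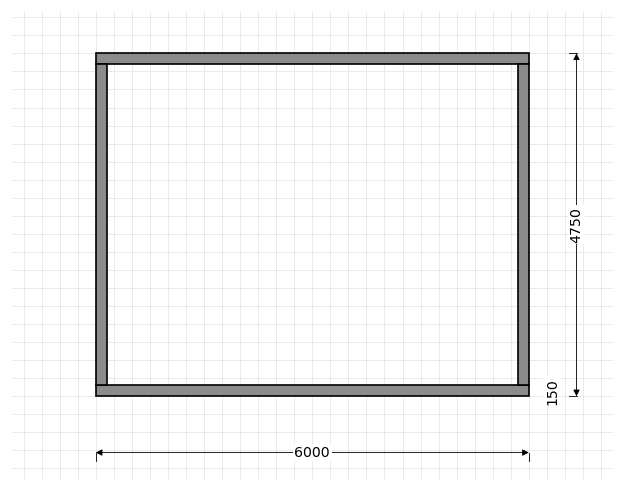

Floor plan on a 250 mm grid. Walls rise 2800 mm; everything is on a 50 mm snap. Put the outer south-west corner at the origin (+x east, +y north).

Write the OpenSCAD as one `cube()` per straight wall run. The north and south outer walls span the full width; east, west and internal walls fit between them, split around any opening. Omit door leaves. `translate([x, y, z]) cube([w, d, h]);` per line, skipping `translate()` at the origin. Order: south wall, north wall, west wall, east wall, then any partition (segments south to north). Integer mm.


cube([6000, 150, 2800]);
translate([0, 4600, 0]) cube([6000, 150, 2800]);
translate([0, 150, 0]) cube([150, 4450, 2800]);
translate([5850, 150, 0]) cube([150, 4450, 2800]);


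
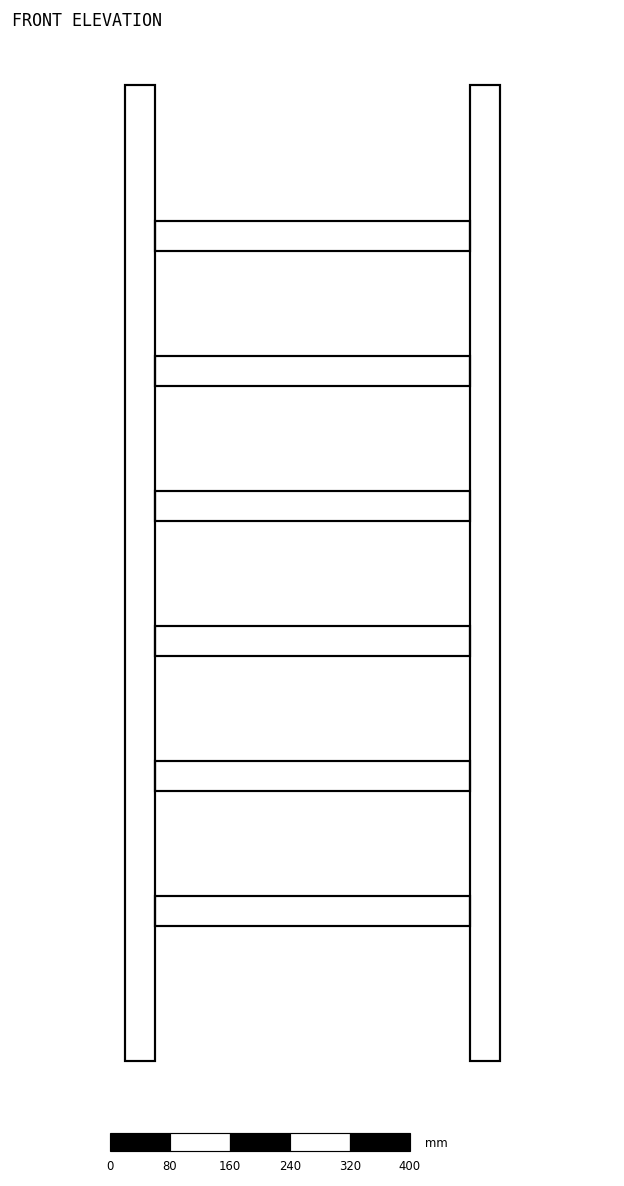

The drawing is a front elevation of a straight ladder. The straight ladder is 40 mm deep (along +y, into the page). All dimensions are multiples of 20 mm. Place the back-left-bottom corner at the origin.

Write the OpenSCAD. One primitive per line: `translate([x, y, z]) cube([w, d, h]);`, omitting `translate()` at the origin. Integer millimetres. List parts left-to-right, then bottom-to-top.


cube([40, 40, 1300]);
translate([40, 0, 180]) cube([420, 40, 40]);
translate([40, 0, 360]) cube([420, 40, 40]);
translate([40, 0, 540]) cube([420, 40, 40]);
translate([40, 0, 720]) cube([420, 40, 40]);
translate([40, 0, 900]) cube([420, 40, 40]);
translate([40, 0, 1080]) cube([420, 40, 40]);
translate([460, 0, 0]) cube([40, 40, 1300]);


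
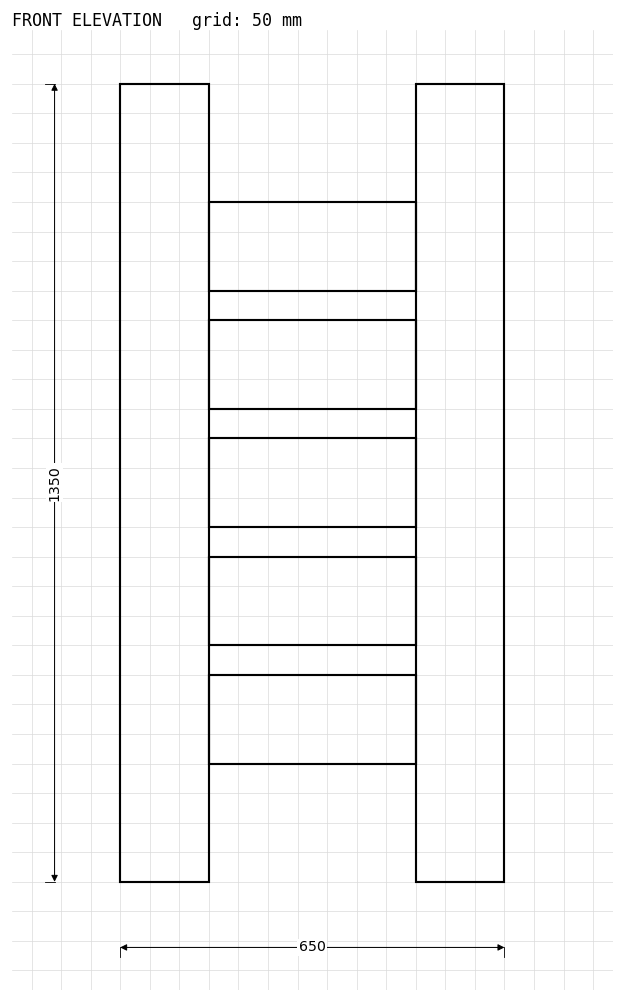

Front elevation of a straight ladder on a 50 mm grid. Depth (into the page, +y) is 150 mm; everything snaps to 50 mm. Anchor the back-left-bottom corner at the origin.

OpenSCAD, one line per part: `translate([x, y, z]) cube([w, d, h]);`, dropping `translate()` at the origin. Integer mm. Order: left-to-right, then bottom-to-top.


cube([150, 150, 1350]);
translate([150, 0, 200]) cube([350, 150, 150]);
translate([150, 0, 400]) cube([350, 150, 150]);
translate([150, 0, 600]) cube([350, 150, 150]);
translate([150, 0, 800]) cube([350, 150, 150]);
translate([150, 0, 1000]) cube([350, 150, 150]);
translate([500, 0, 0]) cube([150, 150, 1350]);


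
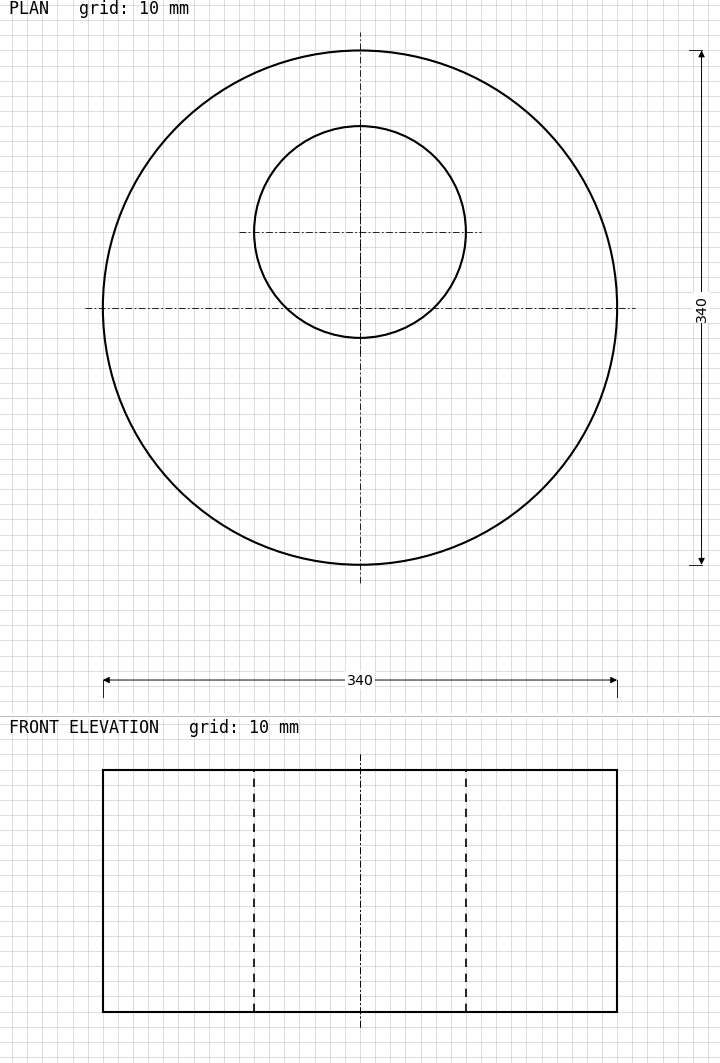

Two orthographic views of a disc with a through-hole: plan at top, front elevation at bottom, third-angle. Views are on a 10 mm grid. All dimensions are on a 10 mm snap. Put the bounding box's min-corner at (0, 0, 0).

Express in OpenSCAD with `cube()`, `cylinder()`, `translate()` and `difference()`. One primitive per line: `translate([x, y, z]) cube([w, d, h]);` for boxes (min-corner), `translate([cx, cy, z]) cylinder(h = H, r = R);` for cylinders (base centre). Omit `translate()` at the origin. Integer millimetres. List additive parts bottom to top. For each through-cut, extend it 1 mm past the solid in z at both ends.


difference() {
  translate([170, 170, 0]) cylinder(h = 160, r = 170);
  translate([170, 220, -1]) cylinder(h = 162, r = 70);
}
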